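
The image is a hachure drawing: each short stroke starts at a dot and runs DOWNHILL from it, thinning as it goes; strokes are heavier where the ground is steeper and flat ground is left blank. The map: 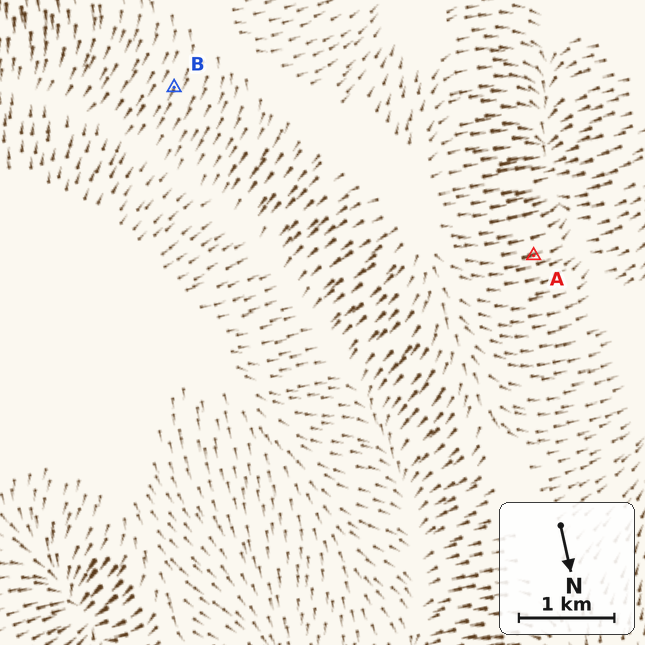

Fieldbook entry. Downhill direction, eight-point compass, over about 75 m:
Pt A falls W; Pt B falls NE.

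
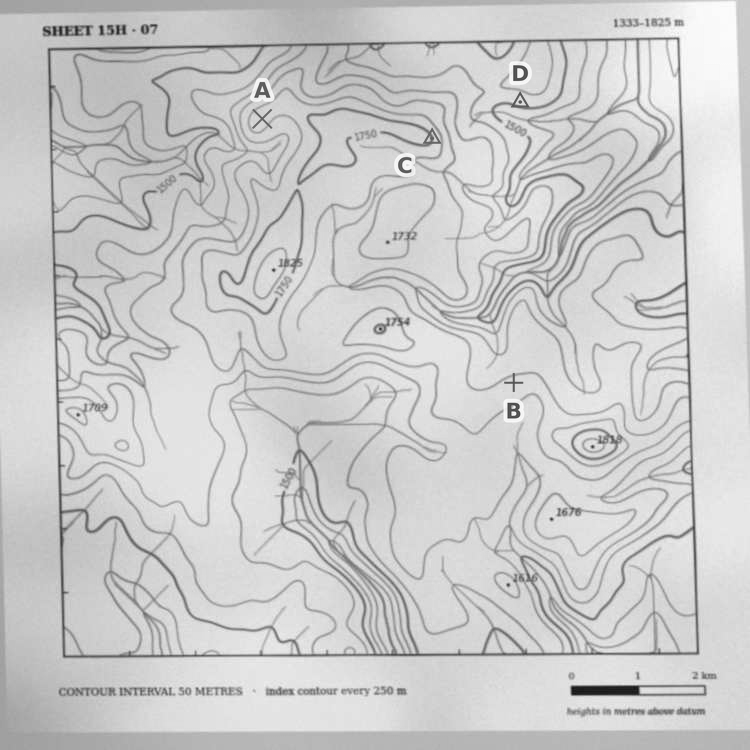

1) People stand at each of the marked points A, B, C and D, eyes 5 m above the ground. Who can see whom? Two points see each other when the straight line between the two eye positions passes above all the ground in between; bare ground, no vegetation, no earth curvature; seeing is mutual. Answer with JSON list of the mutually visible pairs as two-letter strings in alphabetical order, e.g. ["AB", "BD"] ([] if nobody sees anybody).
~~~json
["BC", "CD"]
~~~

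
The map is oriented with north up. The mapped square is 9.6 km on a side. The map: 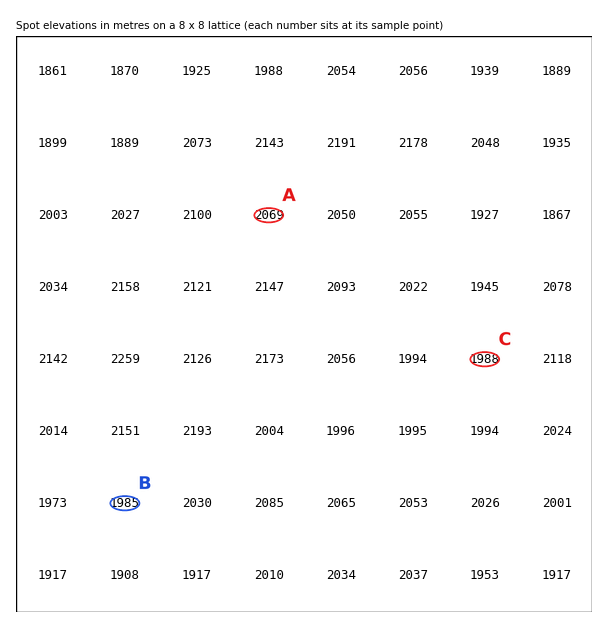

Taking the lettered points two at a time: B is lower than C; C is lower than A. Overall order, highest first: A C B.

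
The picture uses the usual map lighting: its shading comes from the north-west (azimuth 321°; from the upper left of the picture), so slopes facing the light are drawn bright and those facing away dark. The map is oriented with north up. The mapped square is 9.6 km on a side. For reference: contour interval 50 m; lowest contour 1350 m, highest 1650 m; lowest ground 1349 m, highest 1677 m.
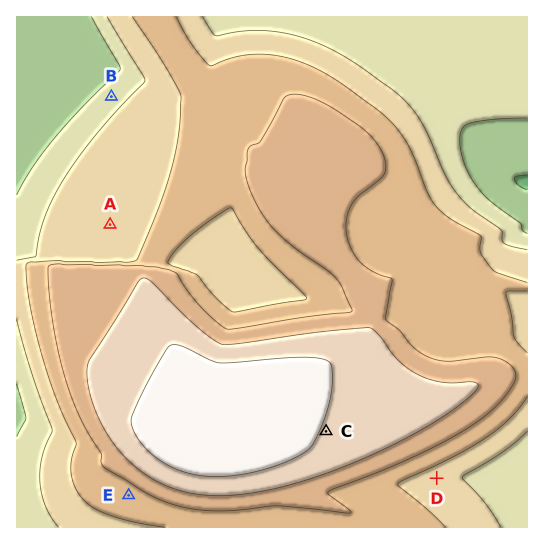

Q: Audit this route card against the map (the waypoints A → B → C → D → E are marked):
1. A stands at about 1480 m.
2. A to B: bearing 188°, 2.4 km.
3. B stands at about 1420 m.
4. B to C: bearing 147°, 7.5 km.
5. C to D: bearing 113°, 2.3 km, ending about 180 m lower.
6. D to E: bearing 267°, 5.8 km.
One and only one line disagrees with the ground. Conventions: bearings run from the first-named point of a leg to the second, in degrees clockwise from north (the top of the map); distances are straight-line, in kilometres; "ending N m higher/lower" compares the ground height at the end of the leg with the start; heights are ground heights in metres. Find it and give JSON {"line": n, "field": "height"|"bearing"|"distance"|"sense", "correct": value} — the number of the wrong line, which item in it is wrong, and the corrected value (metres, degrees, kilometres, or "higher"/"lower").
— {"line": 2, "field": "bearing", "correct": 1}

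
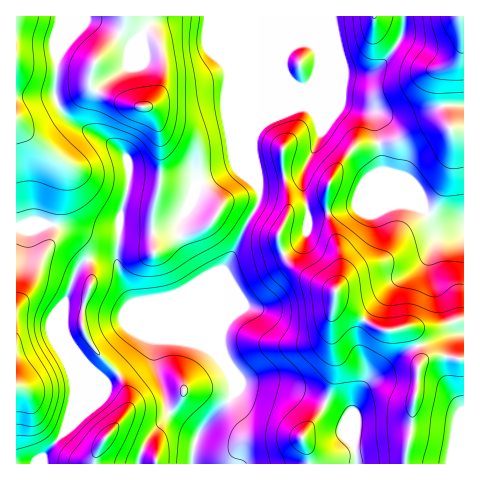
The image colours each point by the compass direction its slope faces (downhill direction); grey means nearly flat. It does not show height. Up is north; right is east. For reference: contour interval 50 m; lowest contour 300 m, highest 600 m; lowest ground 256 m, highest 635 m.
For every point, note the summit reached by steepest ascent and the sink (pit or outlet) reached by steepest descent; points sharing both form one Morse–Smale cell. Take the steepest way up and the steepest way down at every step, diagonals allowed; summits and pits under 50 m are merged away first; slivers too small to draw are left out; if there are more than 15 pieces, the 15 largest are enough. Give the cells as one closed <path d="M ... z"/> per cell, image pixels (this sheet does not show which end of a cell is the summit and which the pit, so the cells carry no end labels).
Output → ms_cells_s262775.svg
<path d="M342 105l-14 5-17 0-6-3-17 3-24 13-9 11-1 24 4 13 2 28-36 71 1 57-4 9 0 11 9 22 3 27-35 38-5 14 0 16 212 0 7-33 1-24 4-18 3-25 5-5 9-3 30 2 0-131-19-2-10-4-51-49-3-6-1-19-7-30-8-5z"/><path d="M258 16l-199 1-5 70 3 16 7 12 11 9 26 12 19 14 7 8 2 10-1 20-8 29-4 36 2 10-12-5-16 1-7 3-9 12-9 26-1 26 4 16 0 23 5 17 0 18-7 31 34-34 6-14 20-15 16-15 5-14 9 1-1 22 13 48 29 24 36-38-3-27-9-22 0-11 4-9-1-57 36-71-2-28-4-13 0-20 5-13z"/><path d="M463 16l-59 0-1 13-4 13-11 15-12 13-8 3-22 0-42 19 12-15 3-21-2-7-9-6-14 2-7 7-5 8-22 53-1 14 8-6 32-14 6 0 6 3 17 0 14-5 23 7 8 5 2 6 7 48 53 50 10 4 18 1z"/><path d="M59 16l-43 1 0 210 46-1 34 14 16 4 5 4 3-31 9-37-1-19-4-7-14-12-40-21-13-18-3-16z"/><path d="M56 225l-40 3 1 236 26 0 1-9 22-27 7-28 0-18-5-17 0-23-3-8-1-16 1-18 9-26 5-8 11-7 16-1 10 2 2-11-3-4-19-5-19-9z"/><path d="M155 339l-8 0-5 14-16 15-20 15-6 14-52 54-5 7 2 6 93 0 8-22 20-21 9 1 23 13-6-7-17-11-8-10-4-19-8-26z"/><path d="M403 16l-144 0 0 100 23-56 9-12 10-5 7 0 10 9 0 18-2 7-10 13 40-17 22 0 14-8 17-23 4-13z"/><path d="M444 356l-14 1-12 10-6 64-6 23 0 10 58-1 0-103z"/><path d="M172 421l-8 1-14 13-9 17-2 12 53-1 5-28z"/>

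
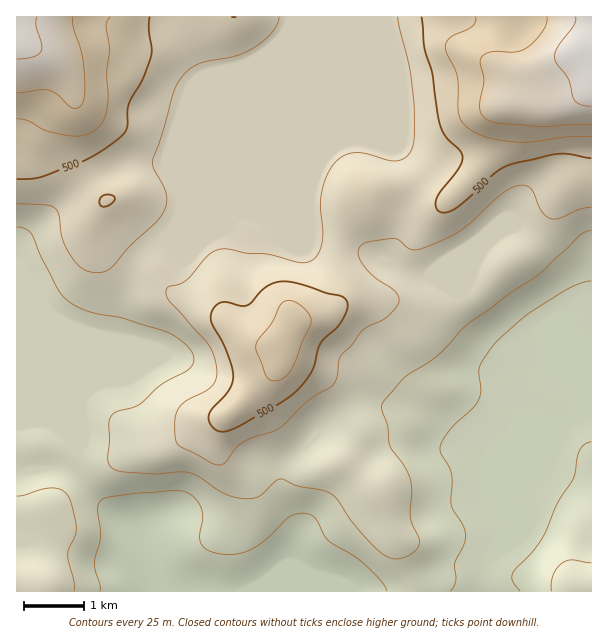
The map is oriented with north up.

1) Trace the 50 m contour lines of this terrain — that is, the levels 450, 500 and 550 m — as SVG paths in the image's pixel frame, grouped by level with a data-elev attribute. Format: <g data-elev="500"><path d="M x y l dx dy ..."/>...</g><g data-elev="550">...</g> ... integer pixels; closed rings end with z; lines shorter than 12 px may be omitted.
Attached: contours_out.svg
<g data-elev="450"><path d="M74 591l0-10-6-26 1-6 6-14 1-8-4-21-3-9-7-7-9-2-11 1-18 6-7 1"/><path d="M591 563l-19-3-11 4-5 5-3 7-1 15"/><path d="M17 227l9 2 6 5 8 21 16 32 6 8 7 7 21 10 32 6 45 14 16 10 10 12 0 9-5 7-26 14-24 21-21 6-6 5-2 7 1 18-2 17 1 6 3 4 10 4 27 2 31-2 9 1 11 4 24 16 18 5 10 0 6-1 17-15 6-3 18 7 25 5 12 7 17 25 22 25 12 9 9 2 9-2 9-5 5-6 0-6-9-22 2-27-1-11-6-13-15-21-2-20-6-18 1-6 21-24 34-23 29-31 43-31 27-17 42-40 6-4 6-1"/></g><g data-elev="500"><path d="M217 431l10 0 12-5 42-23 18-14 14-20 5-19 3-8 16-15 7-10 4-11-3-7-4-3-15-3-26-9-18-3-9 2-7 4-18 18-6 1-18-4-9 4-4 8 0 7 15 29 6 16 1 9-1 8-3 7-16 18-4 6 1 9z"/><path d="M101 206l4 1 6-3 4-4-1-3-6-2-6 1-3 5z"/><path d="M17 179l23-2 41-15 23-12 20-16 3-8 2-22 13-24 9-24 1-8-3-19 1-12"/><path d="M421 17l3 30 8 27 8 51 6 12 14 13 3 6-1 6-3 6-22 29-2 7 3 7 8 2 9-4 13-11 27-25 15-8 48-11 12 0 21 4"/></g><g data-elev="550"><path d="M17 93l22-3 9 0 9 4 15 14 5 0 4-3 4-12-1-27-3-16-8-23 0-10"/><path d="M547 17l-1 7-4 8-15 16-12 4-24 0-6 2-4 3-1 6 4 18-4 21 1 11 7 7 12 3 42 4 49-3"/></g>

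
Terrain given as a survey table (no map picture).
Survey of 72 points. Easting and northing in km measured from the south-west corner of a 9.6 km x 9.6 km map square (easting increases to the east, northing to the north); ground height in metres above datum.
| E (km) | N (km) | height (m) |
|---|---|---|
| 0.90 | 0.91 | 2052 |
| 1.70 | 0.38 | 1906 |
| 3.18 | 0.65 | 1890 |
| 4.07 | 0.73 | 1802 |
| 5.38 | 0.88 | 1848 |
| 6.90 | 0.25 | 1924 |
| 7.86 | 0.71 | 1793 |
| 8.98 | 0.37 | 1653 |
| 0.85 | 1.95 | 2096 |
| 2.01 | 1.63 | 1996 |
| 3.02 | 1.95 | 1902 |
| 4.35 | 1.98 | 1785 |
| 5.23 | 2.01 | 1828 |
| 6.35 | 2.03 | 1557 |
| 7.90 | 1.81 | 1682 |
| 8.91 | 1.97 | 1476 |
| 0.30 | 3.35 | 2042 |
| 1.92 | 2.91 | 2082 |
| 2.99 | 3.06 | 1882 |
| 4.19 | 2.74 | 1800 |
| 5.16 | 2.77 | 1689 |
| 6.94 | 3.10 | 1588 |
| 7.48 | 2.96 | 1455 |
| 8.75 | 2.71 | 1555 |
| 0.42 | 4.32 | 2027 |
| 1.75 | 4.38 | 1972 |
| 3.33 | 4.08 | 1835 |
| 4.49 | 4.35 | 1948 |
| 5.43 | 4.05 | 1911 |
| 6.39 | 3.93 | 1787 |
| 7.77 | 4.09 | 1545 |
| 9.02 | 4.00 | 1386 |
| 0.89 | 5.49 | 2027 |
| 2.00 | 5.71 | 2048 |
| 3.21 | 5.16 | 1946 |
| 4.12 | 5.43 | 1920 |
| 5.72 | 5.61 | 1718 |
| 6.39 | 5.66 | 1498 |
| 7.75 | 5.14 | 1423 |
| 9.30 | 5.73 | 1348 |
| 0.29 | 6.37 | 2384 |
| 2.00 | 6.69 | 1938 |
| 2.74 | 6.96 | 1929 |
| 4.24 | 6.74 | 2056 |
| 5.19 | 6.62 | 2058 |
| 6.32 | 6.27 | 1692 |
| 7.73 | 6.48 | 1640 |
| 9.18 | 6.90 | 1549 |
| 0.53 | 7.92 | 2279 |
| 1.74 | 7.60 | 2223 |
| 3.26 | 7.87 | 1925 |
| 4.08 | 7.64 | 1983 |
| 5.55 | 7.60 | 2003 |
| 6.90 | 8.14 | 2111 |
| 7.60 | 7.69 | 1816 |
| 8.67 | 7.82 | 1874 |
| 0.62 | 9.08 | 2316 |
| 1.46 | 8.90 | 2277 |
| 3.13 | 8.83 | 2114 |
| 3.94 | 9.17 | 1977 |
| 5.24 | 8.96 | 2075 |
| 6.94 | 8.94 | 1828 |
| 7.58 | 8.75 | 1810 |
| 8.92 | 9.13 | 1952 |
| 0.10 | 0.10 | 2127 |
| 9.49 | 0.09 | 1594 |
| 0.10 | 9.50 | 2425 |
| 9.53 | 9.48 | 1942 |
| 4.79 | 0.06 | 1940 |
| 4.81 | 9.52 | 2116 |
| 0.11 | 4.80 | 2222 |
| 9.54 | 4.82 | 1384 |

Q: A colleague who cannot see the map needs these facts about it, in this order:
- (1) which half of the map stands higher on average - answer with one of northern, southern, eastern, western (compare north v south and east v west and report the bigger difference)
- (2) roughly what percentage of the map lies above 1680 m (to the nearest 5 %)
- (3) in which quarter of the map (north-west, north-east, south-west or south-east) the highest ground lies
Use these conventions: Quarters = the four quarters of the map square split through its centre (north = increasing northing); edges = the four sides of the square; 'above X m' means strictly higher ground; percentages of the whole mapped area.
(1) Taken as a whole, the western half is higher than the eastern.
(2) Ground above 1680 m makes up about 80 % of the sheet.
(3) The highest point lies in the north-west quarter of the map.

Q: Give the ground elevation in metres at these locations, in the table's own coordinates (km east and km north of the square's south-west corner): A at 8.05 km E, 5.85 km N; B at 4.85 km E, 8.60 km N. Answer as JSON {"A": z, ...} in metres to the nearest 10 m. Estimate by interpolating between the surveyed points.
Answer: {"A": 1490, "B": 2010}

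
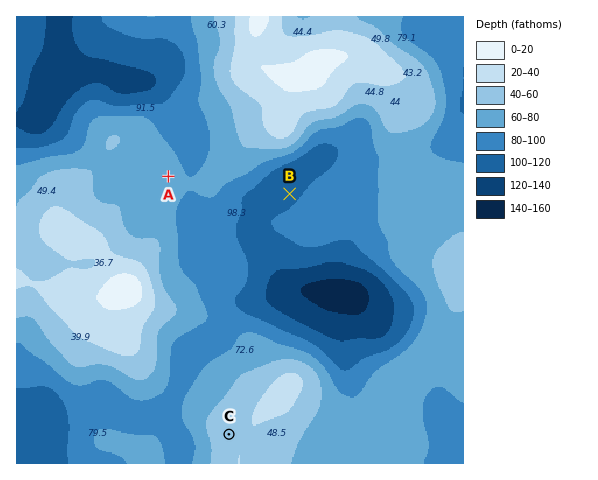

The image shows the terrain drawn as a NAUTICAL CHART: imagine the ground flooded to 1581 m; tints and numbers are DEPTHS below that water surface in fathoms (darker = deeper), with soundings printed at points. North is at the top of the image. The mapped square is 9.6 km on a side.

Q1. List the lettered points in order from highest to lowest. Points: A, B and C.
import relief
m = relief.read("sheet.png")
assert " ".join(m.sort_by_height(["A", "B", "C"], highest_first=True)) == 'C A B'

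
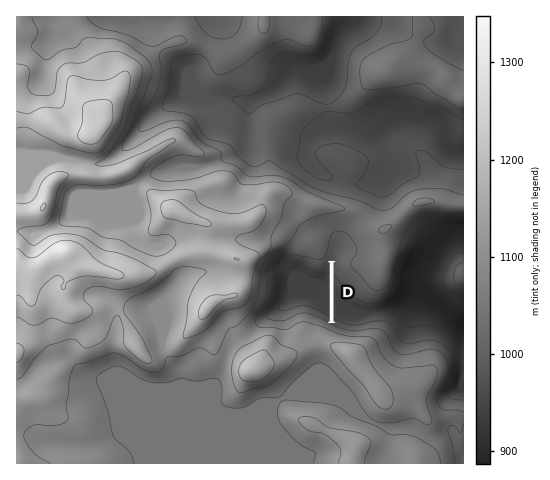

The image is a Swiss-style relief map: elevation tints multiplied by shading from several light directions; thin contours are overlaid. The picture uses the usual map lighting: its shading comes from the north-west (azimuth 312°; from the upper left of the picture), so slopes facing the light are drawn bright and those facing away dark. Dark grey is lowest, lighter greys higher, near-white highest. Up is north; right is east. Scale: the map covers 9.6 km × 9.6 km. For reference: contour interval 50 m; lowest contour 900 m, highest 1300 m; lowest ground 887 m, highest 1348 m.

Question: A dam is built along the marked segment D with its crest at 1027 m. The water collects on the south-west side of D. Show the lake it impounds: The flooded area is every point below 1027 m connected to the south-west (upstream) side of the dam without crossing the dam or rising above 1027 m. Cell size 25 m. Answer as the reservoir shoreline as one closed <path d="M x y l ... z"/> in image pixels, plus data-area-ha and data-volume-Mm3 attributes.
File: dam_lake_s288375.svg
<path d="M290 258l-10 2-3 4 0 29-4 15 0 6 4 3 7 0 14-7 11 0 20 9 1-55-7 3-8 0-8-5-17-4z" data-area-ha="127" data-volume-Mm3="52.85"/>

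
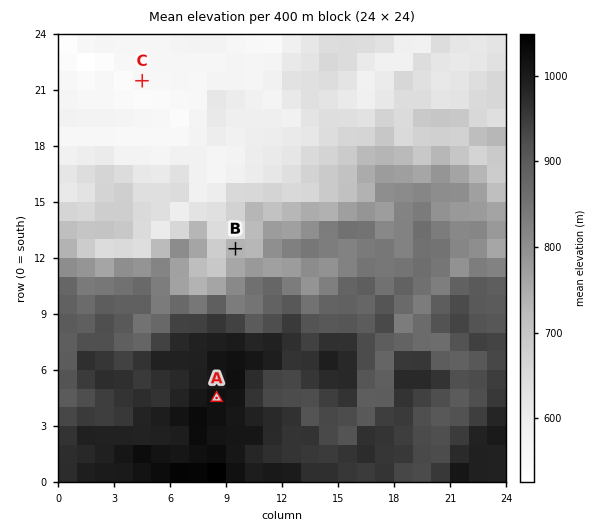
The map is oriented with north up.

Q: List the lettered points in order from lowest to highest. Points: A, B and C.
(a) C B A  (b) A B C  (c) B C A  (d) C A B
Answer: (a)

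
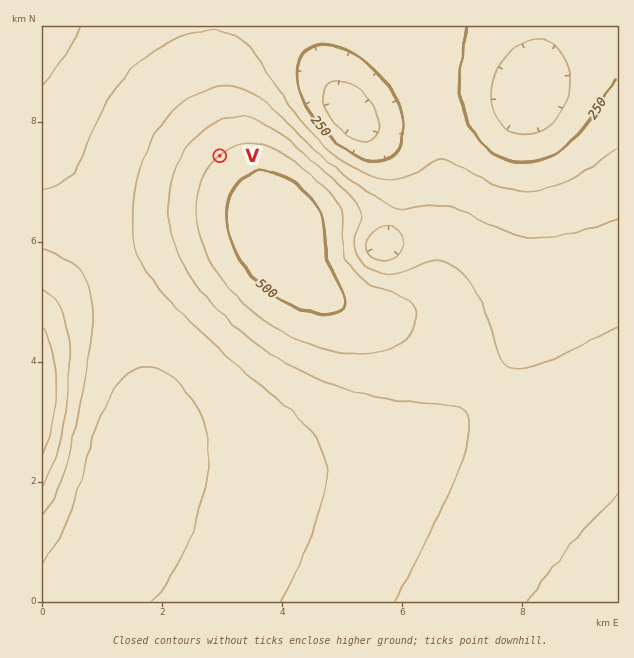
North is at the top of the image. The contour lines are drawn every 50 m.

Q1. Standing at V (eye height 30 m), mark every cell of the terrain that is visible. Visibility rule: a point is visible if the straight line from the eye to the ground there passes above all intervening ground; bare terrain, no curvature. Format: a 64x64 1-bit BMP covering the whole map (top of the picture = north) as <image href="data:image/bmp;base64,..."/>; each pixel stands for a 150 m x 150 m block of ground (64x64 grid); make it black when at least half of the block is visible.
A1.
<image width="64" height="64" href="data:image/bmp;base64,Qk0+AgAAAAAAAD4AAAAoAAAAQAAAAEAAAAABAAEAAAAAAAACAAATCwAAEwsAAAIAAAAAAAAA////AAAAAADAAAAAAAAAAMAAAAAAAAAAwAAAAAAAAADAAAAAAAAAAMAAAAAAAAAA4AAAAAAAAADgAAAAAAAAAOAAAAAAAAAA4AAAAAAAAABgAAAAAAAAAPAAAAAAAAAA8AAAAAAAAADwAAAAAAAAAPAAAAAAAAAA+AAAAAAAAAD4AAAAAAAAAPgAAAAAAAAA+AAAAAAAAAD4AAAAAAAAAPwAAAAAAAAA/AAAAAAAAAD8AAAAAAAAAPwAAAAAAAAA/AAAAAAAAAD+AAAAAAAAAP4AAAAAAAAA/gAAAAAAAAD+AAAAAAAAAP4AAAAAAAAA/wAAAAAAAAD/AAAAAAAAAP8AAAAAAAAA/wAAAAAAAAD/gAAAAAAAAP+AAAAAAAAA/4AAAAAAAAD/gAAAAAAAAP/AAAAAAAAA/8AAAAAAAAD/wAAAAAAAAP/gAAAAAAAA/+AAAAAAAAD/8AAAAAAAAP/4BAAAAAAA//x/AAAAAAD///+AAAAAAP///4AAAAAA////gAAAAAD///+AAAAAAP///wAAAAAA////AAAAAAD///4AAAAAAP///gAAAAAA///+AAAAAAD///4AAAAAAP///gAAAAAA///+AAAAAAD///4AAAAAAP///wAAAAAA////gADwAAD////AB/wAA/////h//wAP/////////////////////w=="/>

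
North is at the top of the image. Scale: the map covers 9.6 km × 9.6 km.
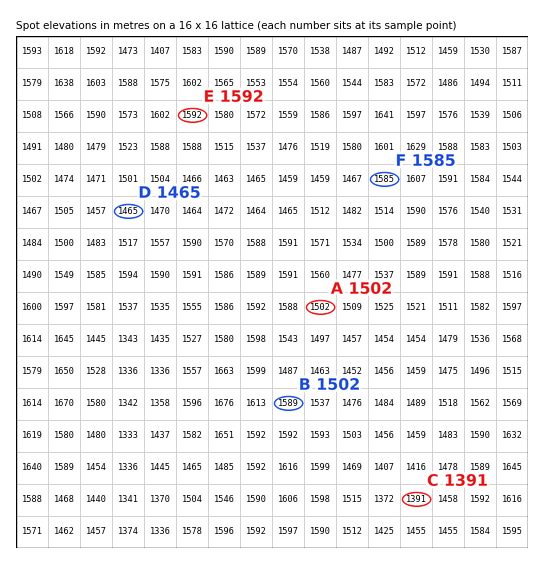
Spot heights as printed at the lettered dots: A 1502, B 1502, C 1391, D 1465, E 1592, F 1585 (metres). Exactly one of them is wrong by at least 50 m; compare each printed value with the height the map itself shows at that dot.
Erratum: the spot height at B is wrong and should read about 1589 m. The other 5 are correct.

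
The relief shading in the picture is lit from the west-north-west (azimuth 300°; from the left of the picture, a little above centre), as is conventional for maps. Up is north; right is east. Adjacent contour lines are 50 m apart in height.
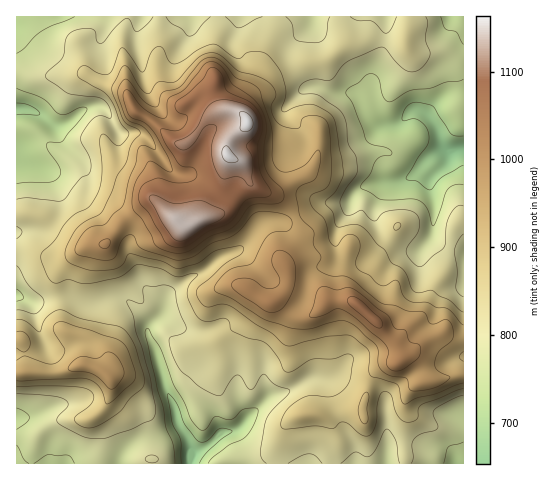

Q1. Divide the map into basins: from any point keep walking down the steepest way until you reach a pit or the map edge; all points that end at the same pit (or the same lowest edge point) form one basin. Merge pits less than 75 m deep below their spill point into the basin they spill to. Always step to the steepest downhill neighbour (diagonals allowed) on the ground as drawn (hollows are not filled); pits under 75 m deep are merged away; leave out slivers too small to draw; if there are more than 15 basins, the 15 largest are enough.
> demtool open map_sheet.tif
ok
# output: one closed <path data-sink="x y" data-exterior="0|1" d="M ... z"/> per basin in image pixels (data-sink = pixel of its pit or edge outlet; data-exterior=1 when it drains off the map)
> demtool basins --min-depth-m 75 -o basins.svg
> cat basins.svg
<path data-sink="190 458" data-exterior="0" d="M230 157l-5 16 0 28-4 9-4 4-28 11-7 0-13-9-12-14-4-3-5 1-24 20-20 25-12-1-8 3-22 20-5 9 5 52 5 4 18 5 20 20 2 10-3 6-19-8-33 8-36-1 1 92 389-1-2-33 3-17-3-8 5-14 8-7 7-3-4-18-9-7-11 4 1-4-6-14-30-31-14-10-23-1-13 14-8 3-10-1-19-14-5-1 11-9 4-7 0-14-4-7 0-6 16-21 0-10-10-19-12-11-26-12-3-3-5-17-5-4z"/><path data-sink="451 152" data-exterior="0" d="M463 16l-123 0-1 9 6 18-19 17-22 3-26 11-14 14-11 6-9 17 4 12-1 2-17 14-4 9 1 6 4 4 8 3 5 4 5 17 7 6 25 11 10 10 9 18 0 10-16 21 0 6 4 7 0 14-4 7-11 9 5 1 14 12 9 3 14-3 13-14 18 0 8 2 41 40 7 17 9-3 6 4 5 8 3 13 39-7z"/><path data-sink="17 109" data-exterior="1" d="M339 16l-322 0-1 195 26 5 45 26 15 3 8-7 14-18 28-21 30 26 7 0 28-11 4-4 4-9 0-28 5-14-4-7 1-8 3-5 18-16-4-8 3-12 6-9 11-6 14-14 26-11 18-1 11-6 12-13z"/><path data-sink="17 295" data-exterior="1" d="M26 212l-10 1 0 126 4 0 3 4 2 17-1 11 28 2 33-8 19 8 3-11-12-15-10-10-21-6-4-6 0-23-3-26 5-9 12-12 18-11-50-28z"/><path data-sink="456 463" data-exterior="1" d="M463 374l-40 7-6 3-8 7-5 14 3 8-3 17 2 34 58-1z"/>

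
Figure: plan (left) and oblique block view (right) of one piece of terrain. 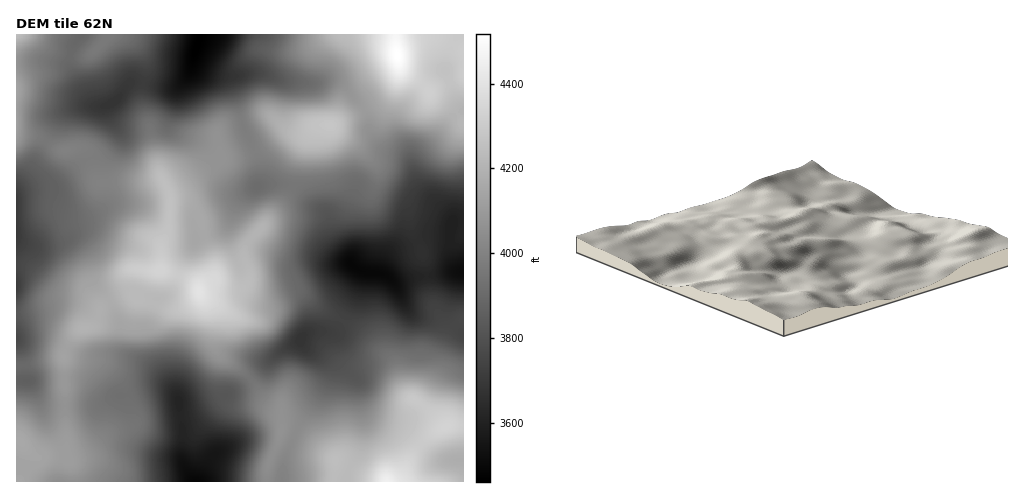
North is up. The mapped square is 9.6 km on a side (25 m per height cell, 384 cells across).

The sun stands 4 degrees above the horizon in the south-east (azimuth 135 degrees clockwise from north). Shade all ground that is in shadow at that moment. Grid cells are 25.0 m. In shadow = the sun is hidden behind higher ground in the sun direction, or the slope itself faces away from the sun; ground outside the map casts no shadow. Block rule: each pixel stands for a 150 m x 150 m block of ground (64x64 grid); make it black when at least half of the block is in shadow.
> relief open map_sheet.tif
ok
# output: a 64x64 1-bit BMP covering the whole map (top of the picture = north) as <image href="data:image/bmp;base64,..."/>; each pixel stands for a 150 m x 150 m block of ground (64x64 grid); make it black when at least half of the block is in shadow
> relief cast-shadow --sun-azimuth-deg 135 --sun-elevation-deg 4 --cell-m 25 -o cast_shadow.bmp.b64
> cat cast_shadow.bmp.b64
<image width="64" height="64" href="data:image/bmp;base64,Qk0+AgAAAAAAAD4AAAAoAAAAQAAAAEAAAAABAAEAAAAAAAACAAATCwAAEwsAAAIAAAAAAAAA////AAAAAAAAAAAD4DB4AAAAAAfgIHgAAAAAB/AA+AAAAAAP8AD8AAAAAA/wOPgAAAAAD/h88AAAAAAf+P74AAAAAA/w/vgAAAAAB+B8/AAAAAAAADz8AAAAAAAAHvwACAAAAMAP/gQYAAAByA//DzwAAACcB//fPAAAABwH//44AAAAHgf/4BAAAAAfh//gOAAAAB+H/4D8AAAADg/8APwAAAAAD/CA/AAAAAAP4eD+AAAAAA/B4P8AAAAAD4HA/4AAAAAGAcD/gAAAAAABgP8AAAAAAAHA8gAAAAAAAcH4AACAAAAj4f+AAMAAAGOA/4QAwAAAAAD//gDgAAAAAP//gPAAAAAA//+A+AAAAAD//wD5AAAAAP//AEOAAAAA+f+AA4AAAACB//AD4AAAAAH/+APgAAAAAf/4A/AAAADAH/gD+AAAAAAP8AP4AAAAAAAAAfgAAAAAAAAAAAAAAAAA4AAAAAAAAAHwAAAAAAAAAfAAAAAAAAAD+AAAAAAAAAP/AAAAAAAAB/8AAAAAAAGP/gAAAAAAAe/B4AAAAAAB/8P4AAAAAAA/5/xh+AAAAH/n///8AAAAP+////wAAAAHn////AAAAAEf///8AAAAAA////gAAAAAB///gAAAAAAH//4AAAAAAAP/8AAAAAAAAf+AAAwAAGAA/88AHAAAcAD/74A4AA=="/>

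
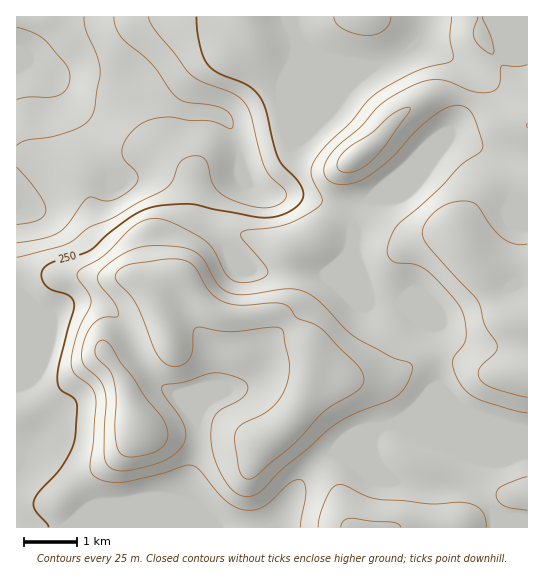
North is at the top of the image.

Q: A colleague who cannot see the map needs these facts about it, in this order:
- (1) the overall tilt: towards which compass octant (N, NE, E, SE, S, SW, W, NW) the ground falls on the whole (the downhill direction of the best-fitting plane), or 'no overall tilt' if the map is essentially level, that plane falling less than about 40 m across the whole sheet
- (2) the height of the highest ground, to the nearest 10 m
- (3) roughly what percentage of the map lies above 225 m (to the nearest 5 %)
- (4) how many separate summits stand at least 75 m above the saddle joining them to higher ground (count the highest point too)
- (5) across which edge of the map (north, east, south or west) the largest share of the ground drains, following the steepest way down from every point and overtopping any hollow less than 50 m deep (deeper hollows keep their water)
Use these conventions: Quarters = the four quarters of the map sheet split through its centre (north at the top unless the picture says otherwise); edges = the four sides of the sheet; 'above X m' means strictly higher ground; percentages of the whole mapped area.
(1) On the whole the ground falls towards the north-west.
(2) The highest ground is at about 350 m.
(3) Ground above 225 m makes up about 85 % of the sheet.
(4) There is 1 summit with 75 m or more of prominence.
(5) The largest share of the runoff leaves by the western edge.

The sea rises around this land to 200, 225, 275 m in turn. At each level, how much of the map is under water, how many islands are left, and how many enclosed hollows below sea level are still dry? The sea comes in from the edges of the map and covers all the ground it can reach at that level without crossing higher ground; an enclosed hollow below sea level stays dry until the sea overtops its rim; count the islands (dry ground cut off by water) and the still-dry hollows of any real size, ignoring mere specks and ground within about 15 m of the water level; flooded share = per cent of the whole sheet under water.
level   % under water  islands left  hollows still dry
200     10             0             0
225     16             0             0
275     41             0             0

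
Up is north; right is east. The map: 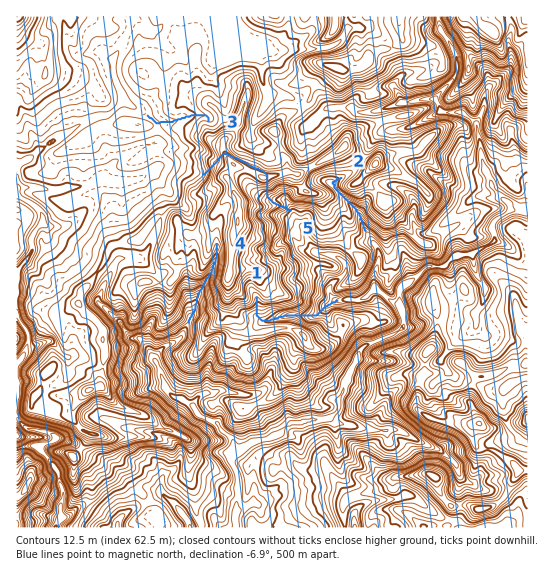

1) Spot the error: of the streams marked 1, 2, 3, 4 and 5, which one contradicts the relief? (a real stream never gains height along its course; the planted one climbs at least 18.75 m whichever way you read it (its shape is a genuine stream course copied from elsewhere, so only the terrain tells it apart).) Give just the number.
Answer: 5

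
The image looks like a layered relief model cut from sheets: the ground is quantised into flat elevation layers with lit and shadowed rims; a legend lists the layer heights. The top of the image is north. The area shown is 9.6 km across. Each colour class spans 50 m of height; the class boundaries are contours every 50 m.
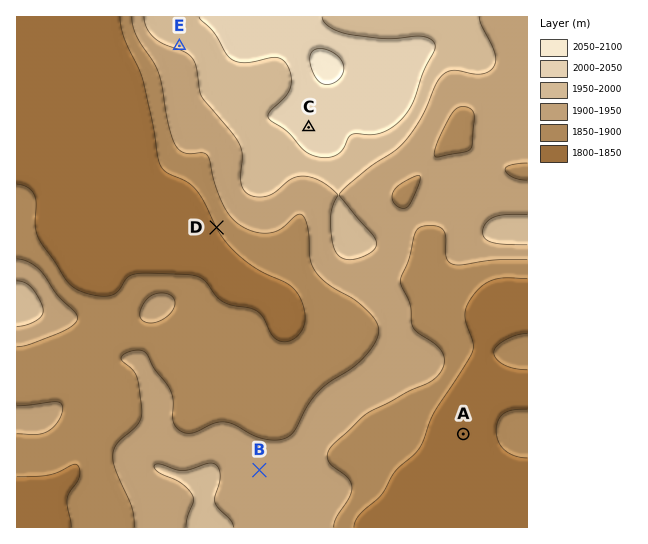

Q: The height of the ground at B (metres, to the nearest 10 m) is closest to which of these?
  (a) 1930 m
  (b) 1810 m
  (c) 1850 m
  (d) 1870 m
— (a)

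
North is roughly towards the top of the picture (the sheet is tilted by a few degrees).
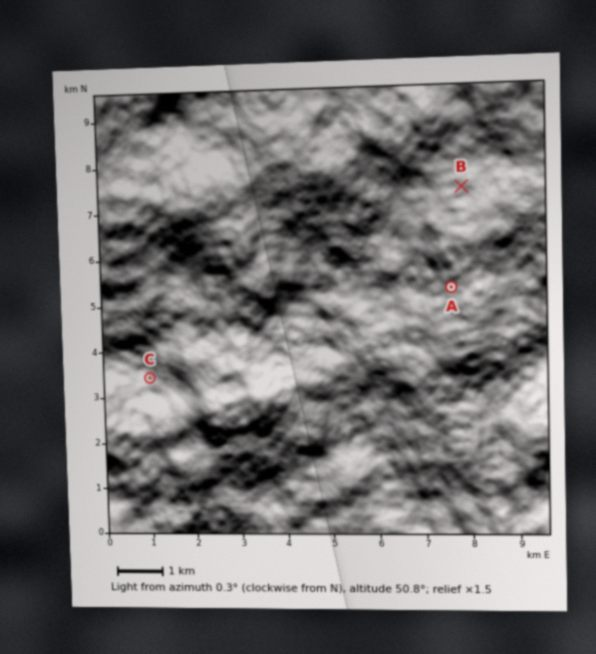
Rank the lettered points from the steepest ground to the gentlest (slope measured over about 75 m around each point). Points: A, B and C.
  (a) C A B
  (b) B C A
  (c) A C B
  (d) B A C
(a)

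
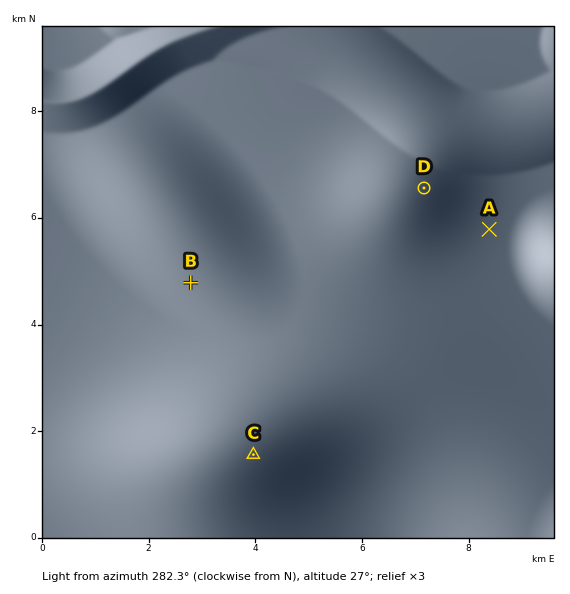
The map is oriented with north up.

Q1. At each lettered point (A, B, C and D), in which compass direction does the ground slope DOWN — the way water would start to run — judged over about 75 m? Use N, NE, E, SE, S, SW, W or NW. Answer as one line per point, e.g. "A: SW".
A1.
A: E
B: SW
C: SE
D: E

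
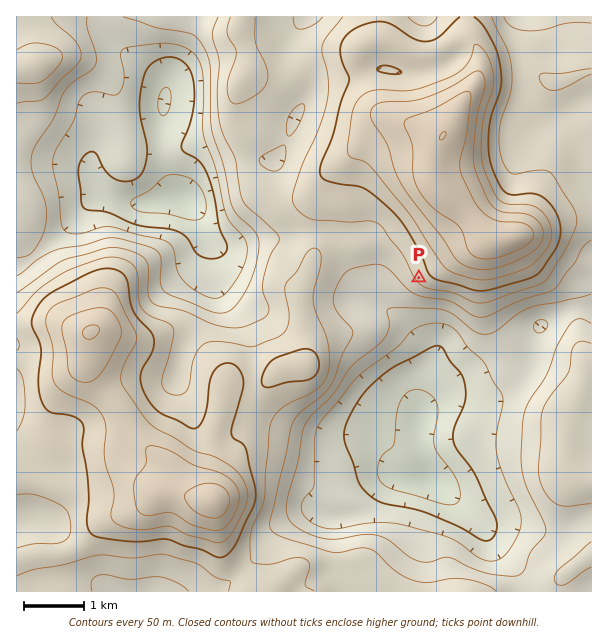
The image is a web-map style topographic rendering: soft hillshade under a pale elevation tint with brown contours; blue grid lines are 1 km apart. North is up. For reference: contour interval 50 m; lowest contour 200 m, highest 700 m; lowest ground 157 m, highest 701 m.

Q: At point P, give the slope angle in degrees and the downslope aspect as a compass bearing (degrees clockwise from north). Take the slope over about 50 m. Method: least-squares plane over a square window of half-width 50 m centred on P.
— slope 13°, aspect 235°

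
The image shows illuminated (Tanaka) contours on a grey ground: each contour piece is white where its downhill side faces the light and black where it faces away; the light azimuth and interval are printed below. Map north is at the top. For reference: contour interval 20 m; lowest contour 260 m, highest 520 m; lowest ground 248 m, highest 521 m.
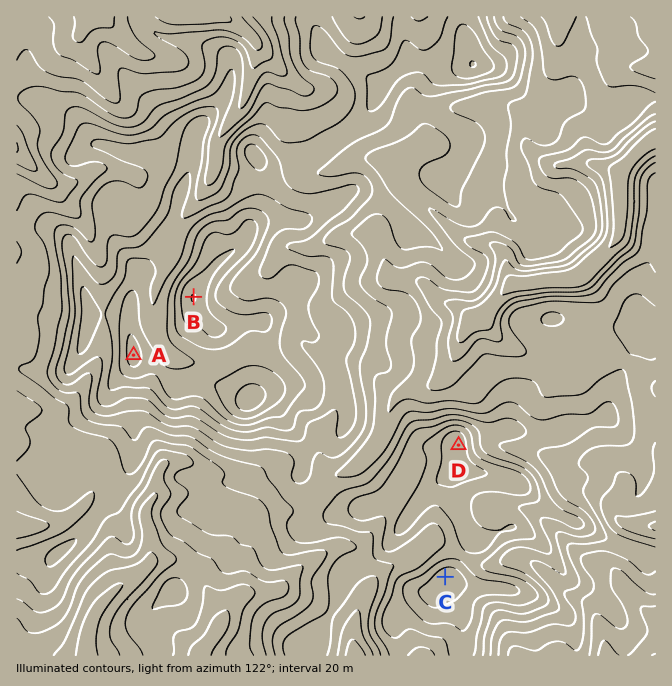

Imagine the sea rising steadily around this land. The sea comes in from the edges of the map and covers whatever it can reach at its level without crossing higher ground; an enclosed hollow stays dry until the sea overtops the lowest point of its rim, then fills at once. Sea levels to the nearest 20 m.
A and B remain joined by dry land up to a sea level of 460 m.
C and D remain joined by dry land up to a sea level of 440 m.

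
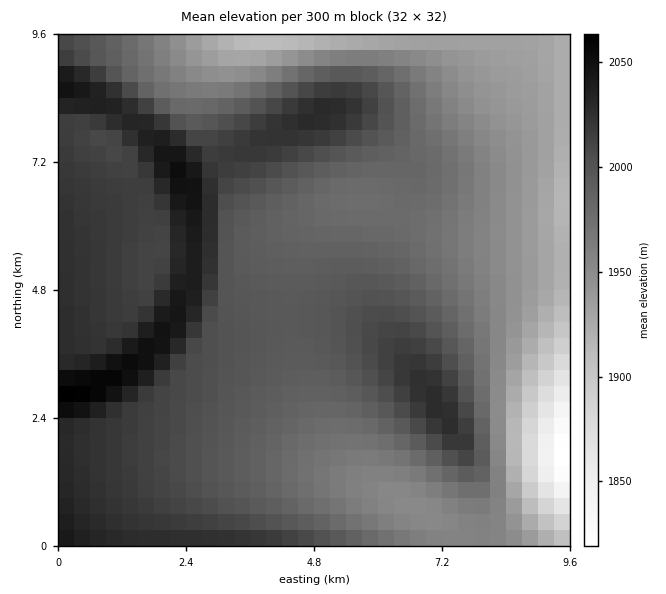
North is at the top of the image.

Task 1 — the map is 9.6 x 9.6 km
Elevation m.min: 1810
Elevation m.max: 2065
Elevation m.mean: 1985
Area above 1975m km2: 62.2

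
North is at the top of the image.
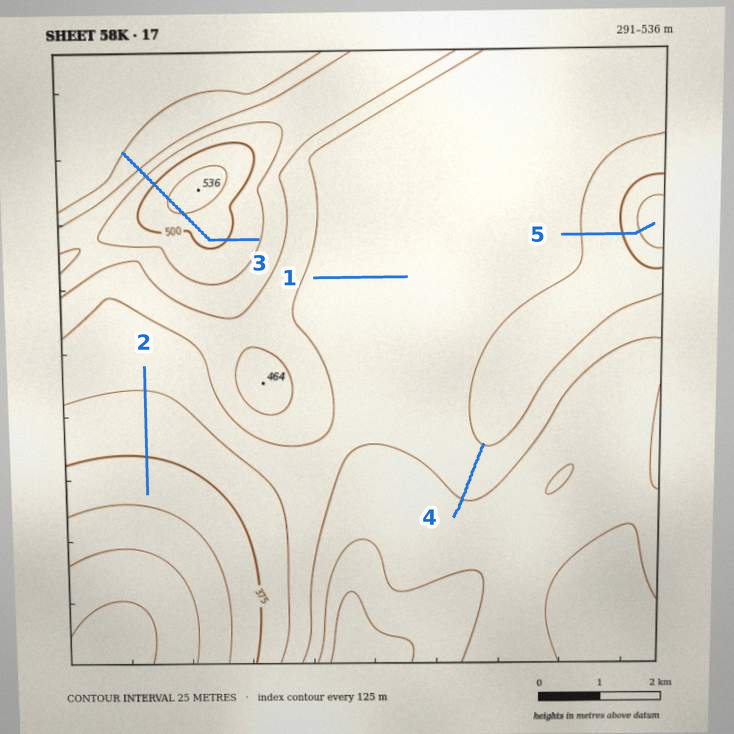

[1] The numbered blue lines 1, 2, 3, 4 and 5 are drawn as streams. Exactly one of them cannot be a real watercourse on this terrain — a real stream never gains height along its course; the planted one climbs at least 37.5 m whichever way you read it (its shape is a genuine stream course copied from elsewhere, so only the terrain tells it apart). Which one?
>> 3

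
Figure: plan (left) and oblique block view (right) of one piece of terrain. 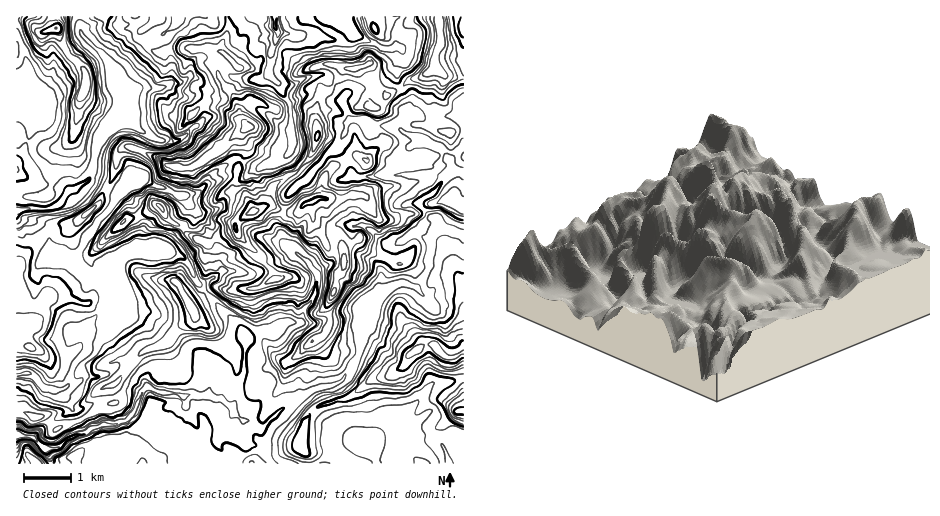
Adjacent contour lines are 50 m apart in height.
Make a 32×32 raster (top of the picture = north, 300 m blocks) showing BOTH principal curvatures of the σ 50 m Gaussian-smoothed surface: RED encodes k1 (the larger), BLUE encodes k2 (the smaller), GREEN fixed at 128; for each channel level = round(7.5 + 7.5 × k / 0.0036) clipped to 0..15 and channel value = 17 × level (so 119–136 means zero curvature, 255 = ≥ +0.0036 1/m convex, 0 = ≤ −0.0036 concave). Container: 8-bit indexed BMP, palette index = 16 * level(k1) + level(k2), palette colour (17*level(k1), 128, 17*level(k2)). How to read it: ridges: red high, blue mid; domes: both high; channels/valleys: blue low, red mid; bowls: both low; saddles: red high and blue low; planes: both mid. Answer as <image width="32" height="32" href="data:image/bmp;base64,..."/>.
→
<image width="32" height="32" href="data:image/bmp;base64,Qk02CAAAAAAAADYEAAAoAAAAIAAAACAAAAABAAgAAAAAAAAEAAATCwAAEwsAAAABAAAAAAAAAIAAABGAAAAigAAAM4AAAESAAABVgAAAZoAAAHeAAACIgAAAmYAAAKqAAAC7gAAAzIAAAN2AAADugAAA/4AAAACAEQARgBEAIoARADOAEQBEgBEAVYARAGaAEQB3gBEAiIARAJmAEQCqgBEAu4ARAMyAEQDdgBEA7oARAP+AEQAAgCIAEYAiACKAIgAzgCIARIAiAFWAIgBmgCIAd4AiAIiAIgCZgCIAqoAiALuAIgDMgCIA3YAiAO6AIgD/gCIAAIAzABGAMwAigDMAM4AzAESAMwBVgDMAZoAzAHeAMwCIgDMAmYAzAKqAMwC7gDMAzIAzAN2AMwDugDMA/4AzAACARAARgEQAIoBEADOARABEgEQAVYBEAGaARAB3gEQAiIBEAJmARACqgEQAu4BEAMyARADdgEQA7oBEAP+ARAAAgFUAEYBVACKAVQAzgFUARIBVAFWAVQBmgFUAd4BVAIiAVQCZgFUAqoBVALuAVQDMgFUA3YBVAO6AVQD/gFUAAIBmABGAZgAigGYAM4BmAESAZgBVgGYAZoBmAHeAZgCIgGYAmYBmAKqAZgC7gGYAzIBmAN2AZgDugGYA/4BmAACAdwARgHcAIoB3ADOAdwBEgHcAVYB3AGaAdwB3gHcAiIB3AJmAdwCqgHcAu4B3AMyAdwDdgHcA7oB3AP+AdwAAgIgAEYCIACKAiAAzgIgARICIAFWAiABmgIgAd4CIAIiAiACZgIgAqoCIALuAiADMgIgA3YCIAO6AiAD/gIgAAICZABGAmQAigJkAM4CZAESAmQBVgJkAZoCZAHeAmQCIgJkAmYCZAKqAmQC7gJkAzICZAN2AmQDugJkA/4CZAACAqgARgKoAIoCqADOAqgBEgKoAVYCqAGaAqgB3gKoAiICqAJmAqgCqgKoAu4CqAMyAqgDdgKoA7oCqAP+AqgAAgLsAEYC7ACKAuwAzgLsARIC7AFWAuwBmgLsAd4C7AIiAuwCZgLsAqoC7ALuAuwDMgLsA3YC7AO6AuwD/gLsAAIDMABGAzAAigMwAM4DMAESAzABVgMwAZoDMAHeAzACIgMwAmYDMAKqAzAC7gMwAzIDMAN2AzADugMwA/4DMAACA3QARgN0AIoDdADOA3QBEgN0AVYDdAGaA3QB3gN0AiIDdAJmA3QCqgN0Au4DdAMyA3QDdgN0A7oDdAP+A3QAAgO4AEYDuACKA7gAzgO4ARIDuAFWA7gBmgO4Ad4DuAIiA7gCZgO4AqoDuALuA7gDMgO4A3YDuAO6A7gD/gO4AAID/ABGA/wAigP8AM4D/AESA/wBVgP8AZoD/AHeA/wCIgP8AmYD/AKqA/wC7gP8AzID/AN2A/wDugP8A/4D/ANL3sOe3h4aHl5iHh4eHl5a3lZSjw7KGh4eHh4eHhaaG4KDQkNXnyKaXd3eHh5eGl4WWlqjIdYeHmIiHh4eWpoegoff3wICgwseHh4eHh4aXhYWGluh1d4eHh4eHh5emkvb45aPU98exoLeHl5WYmJSGp4R0xrZ1dYWGd4eHdZL6qIWFg6XFpcmg6La0oqSTlJeGp3SC1/f3lnZ1hISlxbe4koGThMfotpSgobSlpaeXl4eVlpWBcHP3tpenlYOElICRyJWks5LWlaSYiIeHh4iGl4PHhZeXkYTH2MinY5SSprfHpZOlyKbXhYWVd3eHh4aE1/e1haingYaWxseT6ebH1oR1l4SFl5jH2KZjg5SGdqWVhvjolZaClpWnx+e2paa2lXaGhoZ1hoWX1bfX14R0lHSEhNTolYR0lpa3l5Onl5enZIaEl3Z2lnSGyLeEgaWmdHOg4+SVhHWG15Zkc6WWlqemt8iFd3WGd4b4hICWp5Z1lcKh9mRzhabIhnSGp6eFqIiGlYZ2hYaW96Wg9/j496aV2XD4pJVzgqOCloeXtoSYl4aWh4TY5ufpgOSAonGC9/jYkNfnt6SkhaaUl5e4dHWFhbV0lLV0dJKA2JSnl9e2dJCDofiEksbZt4KXl5emhYaU9cZzdHR0Y5X2lIT1t4Ryk7XG5sWlc4TZg5iHpqaWl6WA99d0pHS09sWj+ZKBgoTVxoWl5rCEk5KFhYSkx9fX+KKA+fWk9+SDgdbm5siCx8W2hYSR5/fn1oJzpqCgkIFz97GjpPf6pILFsJTI1+ay+cbHppbYY4KR9ObXl5e3hHOE5YOS05CQcJDHxsal5WCTxrXF6NjFt6eBpJeFhpeGpnLWpHZwxrjXgZHVkZPm95GztHKQkHKUlqaCo4WHh4e3gafVY6P5+PX3kqOkgoFy9ZDWtcfplJeXqJalpai3t7eBpfj49XOUhMf4hMeUhnNz94GFtrW2hIaVoqOnhnW32HOCtJOAcOCQlqfmx7elgoT5pYO3hceUlJTYxZd3dZXnhoSFdJa4xfSAcsbpxqKApviTg5GSkoS2poWUh3d1lfenpYaFhsel18O0xqTU+aDHx6Wj1+nGZHWWpXWHd3Z0+MeDhoWjkpO0pZXExqaEksa2p3SFlejFdITWY4aFhXXV2HOGhYW1kaGD1qKAkoKzsKKTlaalhbP2x+jElJWklve2g3WGh7ejo8el19i2o5Xn9/f39vmkdGTntnOixpP3pYGDlobHx9bo1ceWhbaRt5V0lXWUw4B0dLfXk4L5tfVhlKenx5R0pZWWtpWXppCzdISklXDTxoVkdfeCwcPl1oGlxreWxreCpYR0tobGkMmotoWEpOmWlaW295I="/>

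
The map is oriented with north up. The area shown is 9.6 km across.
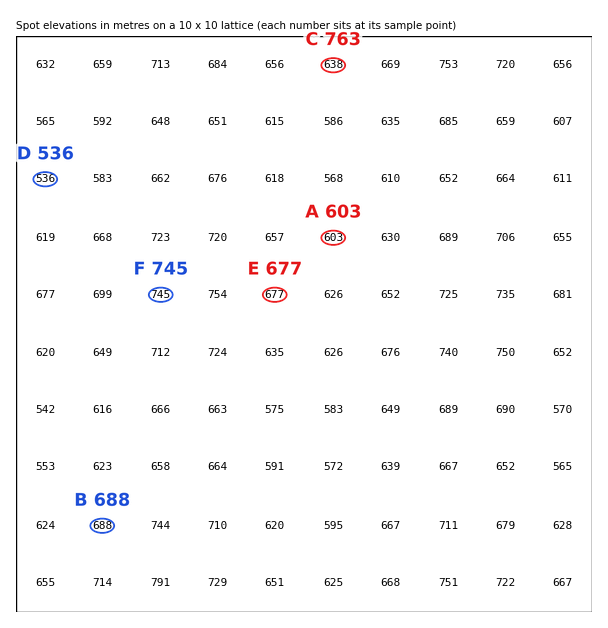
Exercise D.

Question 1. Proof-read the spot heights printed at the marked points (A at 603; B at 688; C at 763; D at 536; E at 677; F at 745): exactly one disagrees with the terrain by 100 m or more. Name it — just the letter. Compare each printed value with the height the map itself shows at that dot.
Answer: C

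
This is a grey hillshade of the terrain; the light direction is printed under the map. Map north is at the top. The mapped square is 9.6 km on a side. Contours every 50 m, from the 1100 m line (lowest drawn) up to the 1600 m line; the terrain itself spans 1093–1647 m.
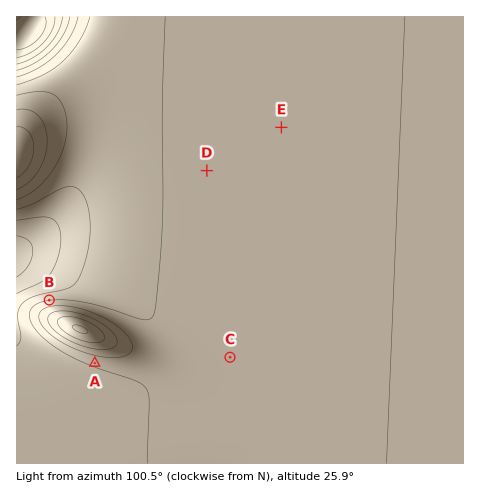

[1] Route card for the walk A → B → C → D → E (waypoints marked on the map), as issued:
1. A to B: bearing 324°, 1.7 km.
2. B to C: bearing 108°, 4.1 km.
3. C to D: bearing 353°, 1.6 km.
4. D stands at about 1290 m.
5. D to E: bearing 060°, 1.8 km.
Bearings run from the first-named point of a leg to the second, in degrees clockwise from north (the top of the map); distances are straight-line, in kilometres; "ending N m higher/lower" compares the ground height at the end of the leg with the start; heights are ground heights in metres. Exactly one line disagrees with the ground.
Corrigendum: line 3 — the distance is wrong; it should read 4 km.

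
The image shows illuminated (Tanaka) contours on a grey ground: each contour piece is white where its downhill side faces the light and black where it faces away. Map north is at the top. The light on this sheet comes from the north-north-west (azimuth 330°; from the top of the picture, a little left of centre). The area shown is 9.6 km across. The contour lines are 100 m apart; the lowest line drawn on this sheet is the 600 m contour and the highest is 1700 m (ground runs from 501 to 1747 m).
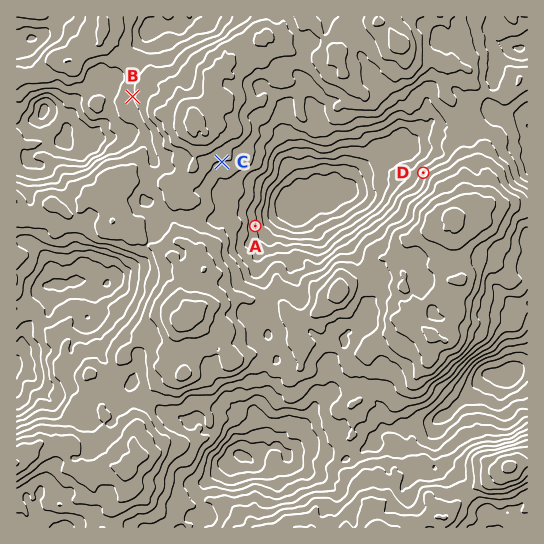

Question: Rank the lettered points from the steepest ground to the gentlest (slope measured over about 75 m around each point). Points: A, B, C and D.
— D A C B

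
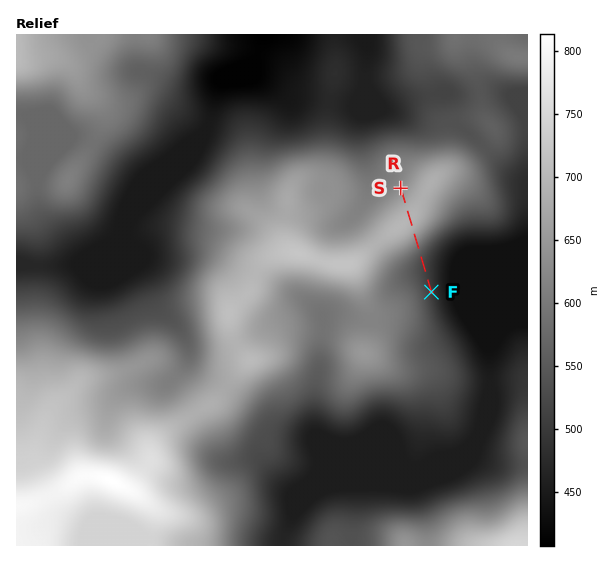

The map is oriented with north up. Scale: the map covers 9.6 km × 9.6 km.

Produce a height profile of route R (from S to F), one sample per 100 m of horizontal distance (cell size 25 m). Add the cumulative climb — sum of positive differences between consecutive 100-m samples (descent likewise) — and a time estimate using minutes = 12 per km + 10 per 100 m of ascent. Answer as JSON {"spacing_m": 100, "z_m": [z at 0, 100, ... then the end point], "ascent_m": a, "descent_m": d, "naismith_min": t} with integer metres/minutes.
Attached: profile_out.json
{"spacing_m": 100, "z_m": [634, 647, 661, 675, 685, 693, 696, 692, 680, 660, 633, 602, 573, 549, 531, 521, 514, 510, 508, 506, 504, 503], "ascent_m": 62, "descent_m": 193, "naismith_min": 31}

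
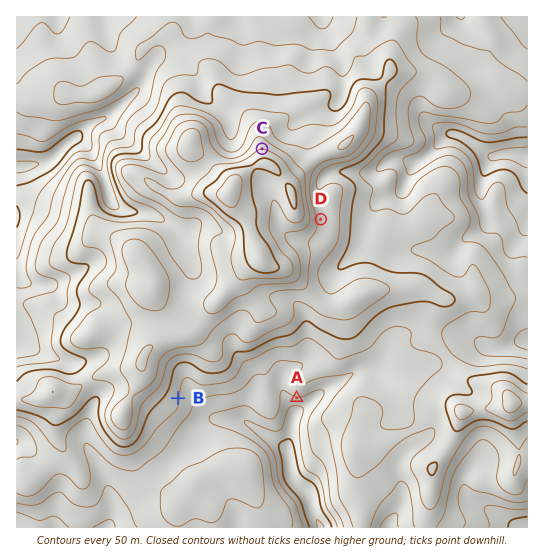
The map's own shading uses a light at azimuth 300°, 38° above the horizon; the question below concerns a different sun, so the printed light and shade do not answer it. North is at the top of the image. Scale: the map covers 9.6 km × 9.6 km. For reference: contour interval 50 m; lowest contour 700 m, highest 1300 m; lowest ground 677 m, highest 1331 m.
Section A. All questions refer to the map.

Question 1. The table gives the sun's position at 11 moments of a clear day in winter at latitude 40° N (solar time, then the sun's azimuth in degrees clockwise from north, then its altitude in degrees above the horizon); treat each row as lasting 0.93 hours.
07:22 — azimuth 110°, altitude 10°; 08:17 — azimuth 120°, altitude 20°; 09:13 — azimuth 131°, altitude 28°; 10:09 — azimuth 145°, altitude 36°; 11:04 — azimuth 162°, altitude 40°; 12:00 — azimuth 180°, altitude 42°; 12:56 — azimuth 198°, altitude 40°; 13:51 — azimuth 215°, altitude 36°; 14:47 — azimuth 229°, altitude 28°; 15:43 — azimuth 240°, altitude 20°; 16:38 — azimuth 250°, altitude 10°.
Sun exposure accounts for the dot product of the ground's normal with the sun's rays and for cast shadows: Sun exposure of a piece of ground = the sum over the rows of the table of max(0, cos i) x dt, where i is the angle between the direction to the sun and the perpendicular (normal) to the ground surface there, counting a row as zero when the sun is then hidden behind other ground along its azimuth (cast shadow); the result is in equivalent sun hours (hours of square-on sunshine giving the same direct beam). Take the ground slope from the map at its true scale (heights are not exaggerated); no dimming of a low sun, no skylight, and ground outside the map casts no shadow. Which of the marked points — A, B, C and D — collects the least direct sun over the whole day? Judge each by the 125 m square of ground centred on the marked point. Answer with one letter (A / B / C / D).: C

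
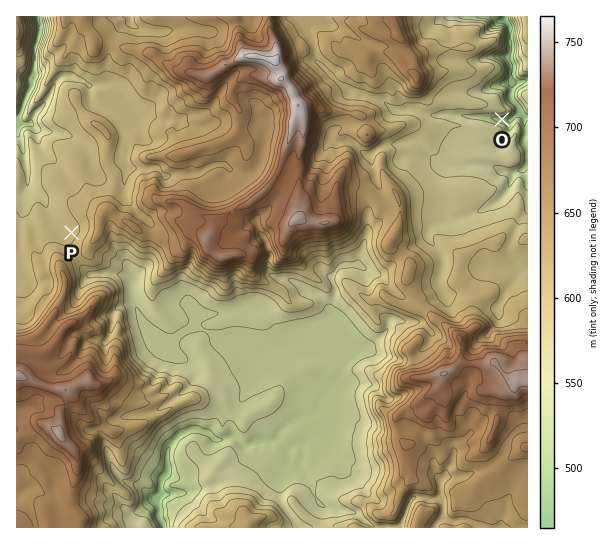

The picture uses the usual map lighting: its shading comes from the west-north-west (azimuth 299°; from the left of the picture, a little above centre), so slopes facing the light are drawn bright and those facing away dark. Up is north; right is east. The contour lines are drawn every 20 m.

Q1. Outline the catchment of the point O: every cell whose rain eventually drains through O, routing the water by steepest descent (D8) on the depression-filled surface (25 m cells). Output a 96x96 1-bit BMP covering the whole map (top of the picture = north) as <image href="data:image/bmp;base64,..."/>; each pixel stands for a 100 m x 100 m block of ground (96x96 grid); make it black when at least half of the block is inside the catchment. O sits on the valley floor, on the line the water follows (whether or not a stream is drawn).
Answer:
<image width="96" height="96" href="data:image/bmp;base64,Qk2+BAAAAAAAAD4AAAAoAAAAYAAAAGAAAAABAAEAAAAAAIAEAAATCwAAEwsAAAIAAAAAAAAA////AAAAAAAAAAAAAAAAAAAAAAAAAAAAAAAAAAAAAAAAAAAAAAAAAAAAAAAAAAAAAAAAAAAAAAAAAAAAAAAAAAAAAAAAAAAAAAAAAAAAAAAAAAAAAAAAAAAAAAAAAAAAAAAAAAAAAAAAAAAAAAAAAAAAAAAAAAAAAAAAAAAAAAAAAAAAAAAAAAAAAAAAAAAAAAAAAAAAAAAAAAAAAAAAAAAAAAAAAAAAAAAAAAAAAAAAAAAAAAAAAAAAAAAAAAAAAAAAAAAAAAAAAAAAAAAAAAAAAAAAAAAAAAAAAAAAAAAAAAAAAAAAAAAAAAAAAAAAAAAAAAAAAAAAAAAAAAAAAAAAAAAAAAAAAAAAAAAAAAAAAAAAAAAAAAAAAAAAAAAAAAAAAAAAAAAAAAAAAAAAAAAAAAAAAAAAAAAAAAAAAAAAAAAAAAAAAAAAAAAAAAAAAAAAAAAAAAAAAAAAAAAAAAAAAAAAAAAAAAAAAAAAAAAAAAAAAAAAAAAAAAAAAAAAAAAAAAAAAAAAAAAAAAAAAAAAAAAAAAAAAAAAAAAAAAAAAAAAAAAAAAAAAAAAAAAAAAAAAAAAAAAAAAAAAAAAAAAAAAAAAAAAAAAAAAAAAAAAAAAAAAAAAAAAAAAAAAAAAAAAAAAAAAAAAAAAAAAAAAAAAAAAAAAAAAAAAAAAAAAAAAAAAAAAAAAAAAAAAAAAAAAAAAAAAAAAAAAAAAAAAAAAAAAAAAAAAAAAAAAAAAAAAAAAAAAAAAAAAAAAAAAAAAAAAAAAAAAAAAAAAAAAAAAAAAAAAAAAAAAAAAAAAAAAAAAAAAAAAAAAAAAAAAAAAAAAAAAAAAAAAAAAAAAAAAAAAAAAAAAAAAAAAAAAAAAAAAAAAAAAAAAAAAAAAAAAAAAAAAAAAAAAAAAAAAAAAAAAAAAAAAAAAAAAAAAAAAAAAAAAAAAAAAAAAAAAAAAAAAAAAAAAAAAAAAAAAAAAAAAAAAAAAAAAAAAAAAAAAAAAAAAAAAAAAAAAAAAAAAAAAAAAAAAAAAAAAAAAAAAAAAAAAAAAAAAAAAAAAAAAAAAAAAAAAAAAAAAAAAAAAAAAAAAAAAAAAAAAAAAAAAAAAAAAAAAAAAAAAAAAAAAAAAAAAAAAAAAAAAAAAAAAAAAAAAAAAAAAAAAAAAAAAAAAAAAAAAAAAAAAAAAAAAAAAAAAAAAAAAAAADgAAMAAAAAAAAAAAH8eP8AAAAAAAAAAAH///+AAAAAAAAAAAP///+AAAAAAAAAAf////+AAAAAAAAAH/////gAAAAAAAAAP///4AAAAAAAAAAAP///wAAAAAAAAAAAf///wAAAAAAAAAAAf///gAAAAAAAAAAA////gAAAAAAAAAAA////gAAAAAAAAAAB////gAAAAAAAAAAB////AAAAAAAAAAAB////AAAAAAAAAAAB////AAAAAAAAAAAB///+AAAAAAAAAAAD///8AAAAAAAAAAAD///8AAAAAAAAAAAD///4AAAAAAAAAAAH///4AAAAAAAAAAAH///4AAAA="/>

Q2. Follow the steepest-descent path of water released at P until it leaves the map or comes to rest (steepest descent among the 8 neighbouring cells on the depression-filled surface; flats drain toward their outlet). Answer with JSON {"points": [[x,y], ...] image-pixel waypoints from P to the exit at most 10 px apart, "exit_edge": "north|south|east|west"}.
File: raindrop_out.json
{"points": [[71, 233], [61, 225], [50, 214], [45, 203], [37, 193], [27, 185], [27, 174], [26, 163], [23, 153], [22, 142], [17, 134]], "exit_edge": "west"}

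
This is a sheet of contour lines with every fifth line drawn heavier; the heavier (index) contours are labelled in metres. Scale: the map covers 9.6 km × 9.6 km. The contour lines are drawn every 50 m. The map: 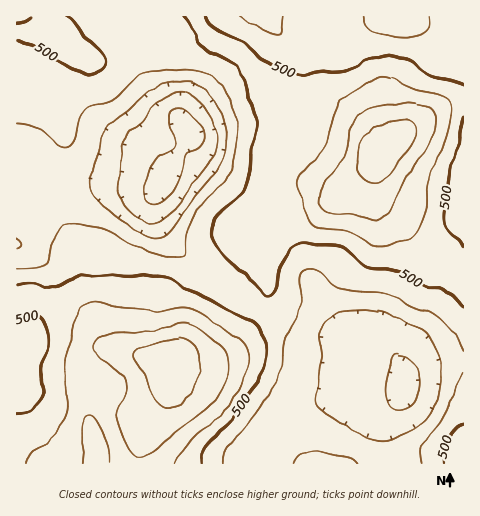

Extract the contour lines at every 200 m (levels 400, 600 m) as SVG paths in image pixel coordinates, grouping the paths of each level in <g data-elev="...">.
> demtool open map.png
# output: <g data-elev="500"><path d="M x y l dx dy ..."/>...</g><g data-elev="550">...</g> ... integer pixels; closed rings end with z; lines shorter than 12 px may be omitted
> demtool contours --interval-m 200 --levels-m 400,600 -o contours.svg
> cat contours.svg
<g data-elev="400"><path d="M379 440l-11-3-13-6-33-21-6-7-1-6 6-35-1-29 7-13 13-8 11-2 21 0 11 1 9 3 34 19 8 10 6 14 2 12-1 13-5 20-6 12-10 10-18 11-12 5z"/><path d="M17 239l4 5-4 4"/><path d="M153 237l-9-2-11-6-36-28-8-13 0-14 10-22 4-20 6-8 20-14 17-17 8-5 21-6 17 0 7 3 7 5 16 25 5 17-2 21-8 18-21 24-25 36-7 6z"/></g><g data-elev="600"><path d="M137 456l8 1 9-6 57-47 8-8 5-10 5-19-3-14-8-10-25-17-13-2-32 8-37 2-11 3-5 6-1 6 2 5 24 18 7 10 0 9-9 19-1 10 9 26 5 6z"/><path d="M372 220l10-2 8-7 15-32 25-36 5-13 1-11-2-7-5-4-10-4-12-1-31 3-13 6-9 11-12 37-21 27-2 7 0 8 3 7 6 5 26 0z"/></g>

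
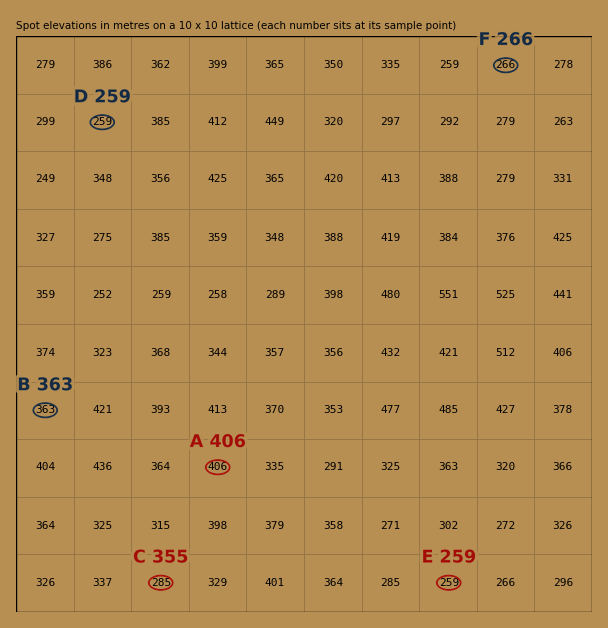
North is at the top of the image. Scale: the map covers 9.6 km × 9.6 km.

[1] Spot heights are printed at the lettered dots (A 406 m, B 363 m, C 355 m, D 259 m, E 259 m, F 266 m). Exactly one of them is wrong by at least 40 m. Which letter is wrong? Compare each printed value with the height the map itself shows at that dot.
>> C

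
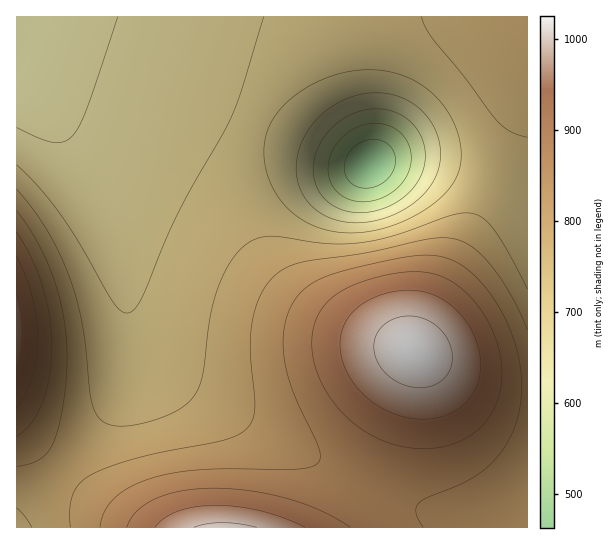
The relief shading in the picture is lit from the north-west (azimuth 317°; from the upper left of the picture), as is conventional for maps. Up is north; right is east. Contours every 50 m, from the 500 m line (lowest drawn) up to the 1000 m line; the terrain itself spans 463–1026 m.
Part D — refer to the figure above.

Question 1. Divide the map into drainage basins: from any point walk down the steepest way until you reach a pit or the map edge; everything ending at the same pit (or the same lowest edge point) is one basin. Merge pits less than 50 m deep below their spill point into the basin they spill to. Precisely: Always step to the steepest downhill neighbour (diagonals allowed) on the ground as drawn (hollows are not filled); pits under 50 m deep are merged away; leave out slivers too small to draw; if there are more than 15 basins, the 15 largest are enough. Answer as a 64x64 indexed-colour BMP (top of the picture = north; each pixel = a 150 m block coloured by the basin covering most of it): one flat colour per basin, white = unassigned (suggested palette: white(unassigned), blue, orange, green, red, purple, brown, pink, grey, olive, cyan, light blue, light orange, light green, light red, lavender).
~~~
<image width="64" height="64" href="data:image/bmp;base64,Qk12CAAAAAAAAHYAAAAoAAAAQAAAAEAAAAABAAQAAAAAAAAIAAATCwAAEwsAABAAAAAAAAAA////ALR3HwAOf/8ALKAsACgn1gC9Z5QAS1aMAMJ34wB/f38AIr28AM++FwDox64AeLv/AIrfmACWmP8A1bDFADMzMzMzMzMxEREREREREREREREREiIiIiIiIiIiIiIiMzMzMzMzMRERERERERERERERERESIiIiIiIiIiIiIiIzMzMzMzMREREREREREREREREREREiIiIiIiIiIiIiIjMzMzMzERERERERERERERERERERESIiIiIiIiIiIiIiMzMzMzEREREREREREREREREREREREiIiIiIiIiIiIiIzMzMzERERERERERERERERERERERESIiIiIiIiIiIiIjMzMxEREREREREREREREREREREREREiIiIiIiIiIiIiMzMxERERERERERERERERERERERERESIiIiIiIiIiIiIzMxEREREREREREREREREREREREREREiIiIiIiIiIiIjMxERERERERERERERERERERERERERESIiIiIiIiIiIiMxEREREREREREREREREREREREREREREiIiIiIiIiIiIxERERERERERERERERERERERERERERESIiIiIiIiIiIjERERERERERERERERERERERERERERERIiIiIiIiIiIiERERERERERERERERERERERERERERERESIiIiIiIiIiIRERERERERERERERERERERERERERERERIiIiIiIiIiIhERERERERERERERERERERERERERERERESIiIiIiIiIiERERERERERERERERERERERERERERERERIiIiIiIiIiIREREREREREREREREREREREREREREREREiIiIiIiIiIhERERERERERERERERERERERERERERERERIiIiIiIiIiEREREREREREREREREREREREREREREREREiIiIiIiIiIRERERERERERERERERERERERERERERERESIiIiIiIiIhEREREREREREREREREREREREREREREREREiIiIiIiIiEREREREREREREREREREREREREREREREREiIiIiIiIiIRERERERERERERERERERERERERERERESIiIiIiIiIiIhERERERERERERERERERERERERERERIiIiIiIiIiIiIiERERERERERERERERERERERERERESIiIiIiIiIiIiIiIREREREREREREREREREREREREREiIiIiIiIiIiIiIiIhERERERERERERERERERERERERIiIiIiIiIiIiIiIiIiERERERERERERERERERERERERIiIiIiIiIiIiIiIiIiIRERERERERERERERERERERERIiIiIiIiIiIiIiIiIiIhERERERERERERERERERERERIiIiIiIiIiIiIiIiIiIiERERERERERERERERERERERIiIiIiIiIiIiIiIiIiIiIRERERERERERERERERERERIiIiIiIiIiIiIiIiIiIiIhERERERERERERERERERERIiIiIiIiIiIiIiIiIiIiIiEREREREREREREREREREREiIiIiIiIiIiIiIiIiIiIiIREREREREREREREREREREiIiIiIiIiIiIiIiIiIiIiIhERERERERERERERERERESIiIiIiIiIiIiIiIiIiIiIiERERERERERERERERERESIiIiIiIiIiIiIiIiIiIiIiIRERERERERERERERERERIiIiIiIiIiIiIiIiIiIiIiIhEREREREREREREREREREiIiIiIiIiIiIiIiIiIiIiIiEREREREREREREREREREiIiIiIiIiIiIiIiIiIiIiIiIRERERERERERERERERESIiIiIiIiIiIiIiIiIiIiIiIhERERERERERERERERERIiIiIiIiIiIiIiIiIiIiIiIiEREREREREREREREREREiIiIiIiIiIiIiIiIiIiIiIiIRERERERERERERERERESIiIiIiIiIiIiIiIiIiIiIiIhERERERERERERERERERIiIiIiIiIiIiIiIiIiIiIiIiEREREREREREREREREREiIiIiIiIiIiIiIiIiIiIiIiIRERERERERERERERERERIiIiIiIiIiIiIiIiIiIiIiIhEREREREREREREREREREiIiIiIiIiIiIiIiIiIiIiIiERERERERERERERERERESIiIiIiIiIiIiIiIiIiIiIiIREREREREREREREREREREiIiIiIiIiIiIiIiIiIiIiIhERERERERERERERERERESIiIiIiIiIiIiIiIiIiIiIiERERERERERERERERERERIiIiIiIiIiIiIiIiIiIiIiIRERERERERERERERERERESIiIiIiIiIiIiIiIiIiIiIhEREREREREREREREREREREiIiIiIiIiIiIiIiIiIiIiERERERERERERERERERERESIiIiIiIiIiIiIiIiIiIiIREREREREREREREREREREREiIiIiIiIiIiIiIiIiIiIhERERERERERERERERERERERIiIiIiIiIiIiIiIiIiIiERERERERERERERERERERERESIiIiIiIiIiIiIiIiIiIREREREREREREREREREREREREiIiIiIiIiIiIiIiIiIhEREREREREREREREREREREREREiIiIiIiIiIiIiIiIiERERERERERERERERERERERERERIiIiIiIiIiIiIiIiIRERERERERERERERERERERERERERIiIiIiIiIiIiIiIhEREREREREREREREREREREREREREREiIiIiIiIiIiIi"/>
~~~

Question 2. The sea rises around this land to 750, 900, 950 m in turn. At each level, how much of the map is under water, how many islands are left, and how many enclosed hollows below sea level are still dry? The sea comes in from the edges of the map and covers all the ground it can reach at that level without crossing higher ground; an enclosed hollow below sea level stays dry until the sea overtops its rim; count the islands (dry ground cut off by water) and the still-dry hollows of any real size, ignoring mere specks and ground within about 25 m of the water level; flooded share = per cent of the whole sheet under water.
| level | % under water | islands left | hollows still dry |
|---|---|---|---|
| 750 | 49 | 0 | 0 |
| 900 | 87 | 1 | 0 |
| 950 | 94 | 1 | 0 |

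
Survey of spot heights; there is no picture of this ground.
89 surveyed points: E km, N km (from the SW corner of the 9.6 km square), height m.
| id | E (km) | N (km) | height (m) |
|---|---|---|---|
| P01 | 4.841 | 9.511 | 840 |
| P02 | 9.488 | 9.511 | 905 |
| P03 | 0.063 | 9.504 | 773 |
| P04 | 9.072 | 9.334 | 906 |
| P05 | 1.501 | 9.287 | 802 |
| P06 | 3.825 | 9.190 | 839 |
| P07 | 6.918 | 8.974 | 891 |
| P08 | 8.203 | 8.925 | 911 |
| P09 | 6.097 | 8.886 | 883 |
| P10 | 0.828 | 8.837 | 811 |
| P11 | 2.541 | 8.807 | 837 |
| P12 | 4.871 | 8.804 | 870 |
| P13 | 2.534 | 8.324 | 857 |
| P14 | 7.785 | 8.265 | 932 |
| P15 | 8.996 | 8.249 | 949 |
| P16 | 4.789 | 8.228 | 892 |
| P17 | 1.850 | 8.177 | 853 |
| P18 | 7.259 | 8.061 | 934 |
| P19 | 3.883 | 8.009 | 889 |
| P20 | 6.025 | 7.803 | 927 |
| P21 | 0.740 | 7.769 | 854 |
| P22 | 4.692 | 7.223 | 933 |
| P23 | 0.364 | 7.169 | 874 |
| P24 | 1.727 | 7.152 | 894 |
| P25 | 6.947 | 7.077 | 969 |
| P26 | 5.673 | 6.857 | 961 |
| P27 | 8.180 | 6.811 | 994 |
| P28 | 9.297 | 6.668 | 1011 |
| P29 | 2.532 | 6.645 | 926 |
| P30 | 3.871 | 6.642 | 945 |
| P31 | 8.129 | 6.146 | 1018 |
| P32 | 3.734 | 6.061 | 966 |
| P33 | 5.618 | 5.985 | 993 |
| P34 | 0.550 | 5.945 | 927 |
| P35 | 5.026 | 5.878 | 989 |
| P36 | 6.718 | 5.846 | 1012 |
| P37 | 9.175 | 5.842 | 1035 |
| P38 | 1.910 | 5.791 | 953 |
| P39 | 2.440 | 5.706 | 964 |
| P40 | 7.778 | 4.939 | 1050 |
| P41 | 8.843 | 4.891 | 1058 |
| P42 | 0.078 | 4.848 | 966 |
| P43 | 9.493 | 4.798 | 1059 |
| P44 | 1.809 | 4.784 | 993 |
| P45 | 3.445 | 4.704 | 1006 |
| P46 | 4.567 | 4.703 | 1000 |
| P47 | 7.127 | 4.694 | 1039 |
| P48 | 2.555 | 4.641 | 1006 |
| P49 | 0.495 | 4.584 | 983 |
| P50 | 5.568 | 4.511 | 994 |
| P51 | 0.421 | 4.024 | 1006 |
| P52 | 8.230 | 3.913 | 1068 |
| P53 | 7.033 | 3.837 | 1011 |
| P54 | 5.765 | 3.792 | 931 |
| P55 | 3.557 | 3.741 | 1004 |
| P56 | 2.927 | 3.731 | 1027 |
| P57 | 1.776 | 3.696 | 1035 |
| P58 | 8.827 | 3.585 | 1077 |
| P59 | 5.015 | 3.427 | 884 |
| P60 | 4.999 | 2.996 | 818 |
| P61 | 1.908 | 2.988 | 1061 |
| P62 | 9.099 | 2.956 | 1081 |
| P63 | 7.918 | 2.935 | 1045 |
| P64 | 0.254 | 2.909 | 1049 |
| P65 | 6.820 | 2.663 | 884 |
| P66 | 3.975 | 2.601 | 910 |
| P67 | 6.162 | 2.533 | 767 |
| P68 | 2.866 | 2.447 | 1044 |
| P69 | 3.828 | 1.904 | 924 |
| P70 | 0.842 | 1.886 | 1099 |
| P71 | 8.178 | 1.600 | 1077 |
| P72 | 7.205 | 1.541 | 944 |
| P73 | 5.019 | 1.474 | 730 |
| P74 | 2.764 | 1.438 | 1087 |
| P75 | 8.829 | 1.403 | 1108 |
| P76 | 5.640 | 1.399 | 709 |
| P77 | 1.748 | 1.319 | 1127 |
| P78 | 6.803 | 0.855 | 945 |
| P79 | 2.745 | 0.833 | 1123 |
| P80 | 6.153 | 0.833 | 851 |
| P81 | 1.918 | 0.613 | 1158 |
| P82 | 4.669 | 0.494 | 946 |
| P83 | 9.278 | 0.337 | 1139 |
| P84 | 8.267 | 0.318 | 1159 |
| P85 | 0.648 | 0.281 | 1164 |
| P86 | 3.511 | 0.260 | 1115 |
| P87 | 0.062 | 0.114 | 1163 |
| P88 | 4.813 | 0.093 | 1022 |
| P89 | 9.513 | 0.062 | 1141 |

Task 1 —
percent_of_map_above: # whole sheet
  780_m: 97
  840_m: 90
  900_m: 75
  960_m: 56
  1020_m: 31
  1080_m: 13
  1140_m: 4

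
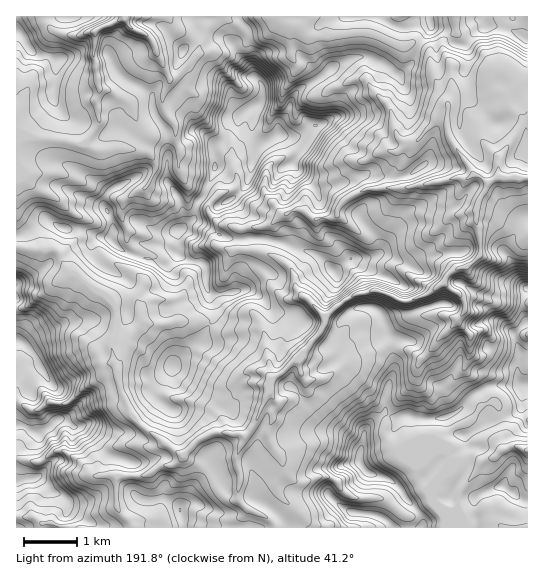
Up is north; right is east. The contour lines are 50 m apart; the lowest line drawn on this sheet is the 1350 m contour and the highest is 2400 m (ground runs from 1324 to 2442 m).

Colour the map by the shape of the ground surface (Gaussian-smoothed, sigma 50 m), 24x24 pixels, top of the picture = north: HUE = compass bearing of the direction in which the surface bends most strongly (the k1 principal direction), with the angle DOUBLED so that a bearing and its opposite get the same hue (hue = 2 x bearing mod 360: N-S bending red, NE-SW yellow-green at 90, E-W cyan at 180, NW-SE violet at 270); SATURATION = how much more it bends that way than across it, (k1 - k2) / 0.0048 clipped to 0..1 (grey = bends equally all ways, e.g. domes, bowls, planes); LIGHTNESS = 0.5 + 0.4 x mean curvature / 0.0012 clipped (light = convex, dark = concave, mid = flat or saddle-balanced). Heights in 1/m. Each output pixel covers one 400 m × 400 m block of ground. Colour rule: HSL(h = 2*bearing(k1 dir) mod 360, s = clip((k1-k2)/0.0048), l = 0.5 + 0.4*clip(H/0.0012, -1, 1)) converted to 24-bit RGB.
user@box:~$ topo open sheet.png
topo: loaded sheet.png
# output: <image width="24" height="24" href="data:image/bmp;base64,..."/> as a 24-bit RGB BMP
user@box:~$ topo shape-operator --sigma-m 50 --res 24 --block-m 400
<image width="24" height="24" href="data:image/bmp;base64,Qk32BgAAAAAAADYAAAAoAAAAGAAAABgAAAABABgAAAAAAMAGAAATCwAAEwsAAAAAAAAAAAAAh0gsSToY2NJFXcWjRz6dfDlHV3NQ0tuGh1BhbaK8T2G+pzJCYqqWXzxfYSklgfSEZcTxW954JrUgykylc2N4p65eaVdziGxNZZNNjsyzsODkwpbVMiB93u3rk4XRjNPLz6TYezZATht5oMSvc1KCSj+q1PfsWgIXLScJXkscrO/FWjtfVHKvy5LOjkvEkuDesL7n7aGZMDEUIx4RWjgXjLMXEWQSYoUzuU1WpLaJLRuEnaGIUFVvbj2YzgAEoiLW1PfrtOLzbDFdk3SSlYdtP4pUWIixZEXKgzIdV6YCrAkoNnJSUdOld89ei07NaDwSO7qA2b++HkWap4aBcU9sSGZSPmpayYm05+WZPSgyfHd0gYR6eF1juK9uGVUuemcHiLPQ9tXwb6fr0dvuZpDPglTQWRgussOEJHI3X2YSOoIUJDa/oYGofH2hVneeUKCs+N7TdD+Fd2xSdmxJQ6ZMt2h9lVGj04GpblkSI3AB/4snybxZRSU+PBIvqci+0+vhVk+RaXao08K7FoSMOEaKbY5zW3dsWZuDx2JmT7bbwMbnjoHi6rbrT5R7c1aG13VzvIrKmXPvWO/lxrwZWS50dFupvqeDro5LcJeAUXFnlqV4ICVurIvhL5uqm4hfUGxTQThs9u7VECssvUxRRHxp357VjTvAv+DKZ2GGw+nEiVSBfDqMRzNme7Osn3ev3dfSmHaZfGZjWXlKcip6MrgBdx2Cu71lXHxcSWVZ6eGsFCJAVquF1pF6GkN0kkmSx82GsN3JpnpgXD5BWztKV5yMQH5yZZaDvJWTwoyznpm4iIKrWUmO2ameBC8j3YmTdW6GbG+Jlrto3YLDBjIo7O3KIQlmdid7rel8yqCnpYm3oVu+lJO9RUybTaBkh4ZLWWI6gmhFqZtSXItzgD54c6GV7t3lACE/w4eXZndZl9iadFNHzVBgADMPsADvnMvu+MzVJKYXi0ZSkFlxgWBmbDZosnZRhJRXkVVKrF6L3rKXcGMvZtWVM7B5VgsQnWYAAFANtfH3nwELLzkA6WL/lWn/Dnc4Wk8e5clA8L7QKElIbWJMYC40YK5jQbB2czRDes5xcdhKFIOZ89jutUOyk3/MVyKA06ul4rLhEzMAkvzo3pn7AZAeAKlKFhTNjpTY2PPwjVpHx26nVCtclMqUiygpZj/ed7bO4K2anfXhVCqso6dOnFBASxQrcL24tuXc4KbcsrHoZao/fqXHzHKztAzNADMflZYcXaA7sUNeYzQ9Sr+lgHvY1fbqTiJ2e1Su6Nm2YYQdEW+XH3fgdYfiqLfikc2+fT6zgMB3ZCwkvYiMYX5PP448RqSHUwWyx+S8hVZDh0uu2e7ytivLYB05ffRlfInaVnO51LSo5omkSggWUYgjOoMeFjELhTsSM3EJgxlhmMKOY2mFwpqrWYqOnaFEChApoqp8vpyoQINPaSogT6nEWqHE8Xt3FDsOLxUkk/OC/zqUBZXM63OAIBV14rA8F0hF7tzMBS4Un7wPZnsZn6c61afadGDKGUTRkMe6ja61aW5fWaFugppHUbaLX4q299T0B02vwoINfDqA9NzJ306jBShs+NPkwfDWOmh6p5zWyLboYWrT+GbONHMMLNAPhQocIX8Qa10YcnyNh6WodKF0ZktEU2E9U10uViaW5SGxRzli6eCyOkt96pOzIYU14Z2AKEc1Tl8tQHMmc3I2MWZc8N/aaR5vf9SVKyR3raXPe2VkeWRNiIJUQaCjspKodY2XVY1FXBmUoObs21J5VZ55N9S40dLu3Ybb26LVP21QUINOK1SMjqk2jtc9XhyPeWGKtp2lRKFzcFuBsp6Fe7OlOTCCtLuRalF0bdF3O2ySJmFPzpSivKjVtuh3I/4JHq2Q3YjU5s72rKvbUxpn2N+7P3V0QDuWc3uScpZ8mWqFQFFm3dSxUnFjHj1wsmhEc7WqcrrSSUSpSzZlecmZkRcr+PXTASUy8mmhLEYYsqkqUBIphT57yOTAdVKUOWF1faV0gXKFg3SLZy0+ks9ym7J5BgdC3vDRVYFiXTSKxnAhRYiJNLSejcbs7fHacSN4ImM78tnuu3zMOlettuDk26KpZyp9QyRhibVFYGVSfFE7n+3YTpzH1pvWKACa7vDbqbTULAUw3e3PKjqGdno3Ss040JgwdTSSVZxzVIFBr2FYx3S1Xy8slmI3liwcSlLU1UlQOC0fxNaSt8t4Yx9X4IMyAHojF98AMwAZU+JsfUFujL58Y6uWwsZoajUybE5Qg1h5nlxpwZlJoDivbcrBf1zM5fPYGCVr4sLZnKfbk8W+"/>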